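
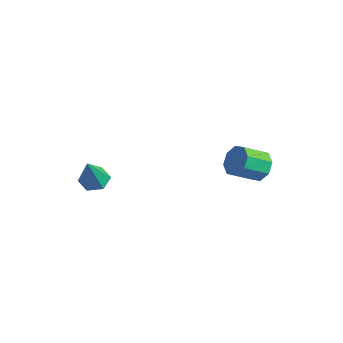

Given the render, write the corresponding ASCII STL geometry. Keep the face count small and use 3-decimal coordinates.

solid 
facet normal 0.239 0.822 -0.517
outer loop
vertex 0.973 3.616 1.293
vertex 0.266 3.791 1.244
vertex 0.802 3.934 1.719
endloop
endfacet
facet normal 0.921 -0.024 0.388
outer loop
vertex 0.973 3.616 1.293
vertex 0.802 3.934 1.719
vertex 0.681 2.614 1.925
endloop
endfacet
facet normal 0.921 -0.024 0.388
outer loop
vertex 0.681 2.614 1.925
vertex 0.802 3.934 1.719
vertex 0.51 2.932 2.351
endloop
endfacet
facet normal -0.239 -0.822 0.517
outer loop
vertex 0.681 2.614 1.925
vertex 0.51 2.932 2.351
vertex -0.026 2.789 1.876
endloop
endfacet
facet normal 0.240 0.821 -0.518
outer loop
vertex 0.802 3.934 1.719
vertex 0.266 3.791 1.244
vertex 0.317 4.169 1.867
endloop
endfacet
facet normal 0.435 0.386 0.813
outer loop
vertex 0.802 3.934 1.719
vertex 0.317 4.169 1.867
vertex 0.51 2.932 2.351
endloop
endfacet
facet normal 0.434 0.386 0.814
outer loop
vertex 0.51 2.932 2.351
vertex 0.317 4.169 1.867
vertex 0.025 3.167 2.498
endloop
endfacet
facet normal -0.240 -0.821 0.518
outer loop
vertex 0.51 2.932 2.351
vertex 0.025 3.167 2.498
vertex -0.026 2.789 1.876
endloop
endfacet
facet normal 0.239 0.821 -0.518
outer loop
vertex 0.317 4.169 1.867
vertex 0.266 3.791 1.244
vertex -0.198 4.182 1.65
endloop
endfacet
facet normal -0.307 0.570 0.762
outer loop
vertex 0.317 4.169 1.867
vertex -0.198 4.182 1.65
vertex 0.025 3.167 2.498
endloop
endfacet
facet normal -0.305 0.570 0.763
outer loop
vertex 0.025 3.167 2.498
vertex -0.198 4.182 1.65
vertex -0.49 3.18 2.282
endloop
endfacet
facet normal -0.238 -0.821 0.519
outer loop
vertex 0.025 3.167 2.498
vertex -0.49 3.18 2.282
vertex -0.026 2.789 1.876
endloop
endfacet
facet normal 0.239 0.821 -0.518
outer loop
vertex -0.198 4.182 1.65
vertex 0.266 3.791 1.244
vertex -0.441 3.966 1.195
endloop
endfacet
facet normal -0.868 0.420 0.264
outer loop
vertex -0.198 4.182 1.65
vertex -0.441 3.966 1.195
vertex -0.49 3.18 2.282
endloop
endfacet
facet normal -0.868 0.420 0.264
outer loop
vertex -0.49 3.18 2.282
vertex -0.441 3.966 1.195
vertex -0.733 2.964 1.827
endloop
endfacet
facet normal -0.239 -0.821 0.518
outer loop
vertex -0.49 3.18 2.282
vertex -0.733 2.964 1.827
vertex -0.026 2.789 1.876
endloop
endfacet
facet normal 0.239 0.822 -0.517
outer loop
vertex -0.441 3.966 1.195
vertex 0.266 3.791 1.244
vertex -0.27 3.648 0.769
endloop
endfacet
facet normal -0.921 0.024 -0.388
outer loop
vertex -0.441 3.966 1.195
vertex -0.27 3.648 0.769
vertex -0.733 2.964 1.827
endloop
endfacet
facet normal -0.921 0.024 -0.388
outer loop
vertex -0.733 2.964 1.827
vertex -0.27 3.648 0.769
vertex -0.562 2.646 1.401
endloop
endfacet
facet normal -0.239 -0.822 0.517
outer loop
vertex -0.733 2.964 1.827
vertex -0.562 2.646 1.401
vertex -0.026 2.789 1.876
endloop
endfacet
facet normal 0.240 0.821 -0.518
outer loop
vertex -0.27 3.648 0.769
vertex 0.266 3.791 1.244
vertex 0.215 3.413 0.622
endloop
endfacet
facet normal -0.434 -0.387 -0.814
outer loop
vertex -0.27 3.648 0.769
vertex 0.215 3.413 0.622
vertex -0.562 2.646 1.401
endloop
endfacet
facet normal -0.435 -0.386 -0.814
outer loop
vertex -0.562 2.646 1.401
vertex 0.215 3.413 0.622
vertex -0.077 2.411 1.253
endloop
endfacet
facet normal -0.240 -0.821 0.518
outer loop
vertex -0.562 2.646 1.401
vertex -0.077 2.411 1.253
vertex -0.026 2.789 1.876
endloop
endfacet
facet normal 0.238 0.821 -0.519
outer loop
vertex 0.215 3.413 0.622
vertex 0.266 3.791 1.244
vertex 0.73 3.4 0.838
endloop
endfacet
facet normal 0.306 -0.570 -0.763
outer loop
vertex 0.215 3.413 0.622
vertex 0.73 3.4 0.838
vertex -0.077 2.411 1.253
endloop
endfacet
facet normal 0.307 -0.570 -0.762
outer loop
vertex -0.077 2.411 1.253
vertex 0.73 3.4 0.838
vertex 0.438 2.398 1.47
endloop
endfacet
facet normal -0.239 -0.821 0.518
outer loop
vertex -0.077 2.411 1.253
vertex 0.438 2.398 1.47
vertex -0.026 2.789 1.876
endloop
endfacet
facet normal 0.239 0.821 -0.518
outer loop
vertex 0.73 3.4 0.838
vertex 0.266 3.791 1.244
vertex 0.973 3.616 1.293
endloop
endfacet
facet normal 0.868 -0.420 -0.264
outer loop
vertex 0.73 3.4 0.838
vertex 0.973 3.616 1.293
vertex 0.438 2.398 1.47
endloop
endfacet
facet normal 0.868 -0.420 -0.264
outer loop
vertex 0.438 2.398 1.47
vertex 0.973 3.616 1.293
vertex 0.681 2.614 1.925
endloop
endfacet
facet normal -0.239 -0.821 0.518
outer loop
vertex 0.438 2.398 1.47
vertex 0.681 2.614 1.925
vertex -0.026 2.789 1.876
endloop
endfacet
facet normal -0.261 0.386 -0.885
outer loop
vertex -2.532 -1.626 0.852
vertex -3.141 -1.59 1.047
vertex -2.744 -1.097 1.145
endloop
endfacet
facet normal 0.942 0.265 0.204
outer loop
vertex -2.532 -1.626 0.852
vertex -2.744 -1.097 1.145
vertex -2.719 -2.21 2.473
endloop
endfacet
facet normal -0.261 0.386 -0.885
outer loop
vertex -2.744 -1.097 1.145
vertex -3.141 -1.59 1.047
vertex -3.353 -1.062 1.34
endloop
endfacet
facet normal 0.242 0.746 0.621
outer loop
vertex -2.744 -1.097 1.145
vertex -3.353 -1.062 1.34
vertex -2.719 -2.21 2.473
endloop
endfacet
facet normal -0.263 0.385 -0.885
outer loop
vertex -3.353 -1.062 1.34
vertex -3.141 -1.59 1.047
vertex -3.749 -1.555 1.243
endloop
endfacet
facet normal -0.615 0.355 0.704
outer loop
vertex -3.353 -1.062 1.34
vertex -3.749 -1.555 1.243
vertex -2.719 -2.21 2.473
endloop
endfacet
facet normal -0.263 0.385 -0.885
outer loop
vertex -3.749 -1.555 1.243
vertex -3.141 -1.59 1.047
vertex -3.537 -2.083 0.95
endloop
endfacet
facet normal -0.772 -0.516 0.372
outer loop
vertex -3.749 -1.555 1.243
vertex -3.537 -2.083 0.95
vertex -2.719 -2.21 2.473
endloop
endfacet
facet normal -0.262 0.384 -0.885
outer loop
vertex -3.537 -2.083 0.95
vertex -3.141 -1.59 1.047
vertex -2.929 -2.118 0.755
endloop
endfacet
facet normal -0.072 -0.996 -0.045
outer loop
vertex -3.537 -2.083 0.95
vertex -2.929 -2.118 0.755
vertex -2.719 -2.21 2.473
endloop
endfacet
facet normal -0.261 0.385 -0.885
outer loop
vertex -2.929 -2.118 0.755
vertex -3.141 -1.59 1.047
vertex -2.532 -1.626 0.852
endloop
endfacet
facet normal 0.784 -0.607 -0.128
outer loop
vertex -2.929 -2.118 0.755
vertex -2.532 -1.626 0.852
vertex -2.719 -2.21 2.473
endloop
endfacet

endsolid


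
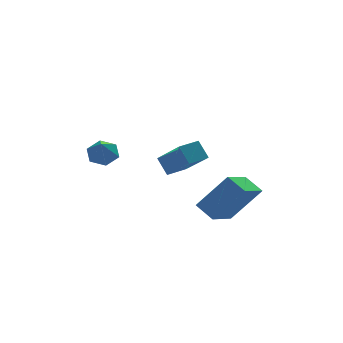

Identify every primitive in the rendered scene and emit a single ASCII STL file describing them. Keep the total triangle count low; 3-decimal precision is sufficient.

solid 
facet normal 0.222 0.719 -0.659
outer loop
vertex 0.764 3.586 -1.018
vertex 0.162 3.924 -0.852
vertex 0.759 4.067 -0.495
endloop
endfacet
facet normal 0.813 -0.425 0.399
outer loop
vertex 0.764 3.586 -1.018
vertex 0.759 4.067 -0.495
vertex -0.162 2.876 0.112
endloop
endfacet
facet normal 0.222 0.719 -0.659
outer loop
vertex 0.759 4.067 -0.495
vertex 0.162 3.924 -0.852
vertex 0.157 4.405 -0.329
endloop
endfacet
facet normal 0.358 0.189 0.914
outer loop
vertex 0.759 4.067 -0.495
vertex 0.157 4.405 -0.329
vertex -0.162 2.876 0.112
endloop
endfacet
facet normal 0.222 0.719 -0.659
outer loop
vertex 0.157 4.405 -0.329
vertex 0.162 3.924 -0.852
vertex -0.44 4.262 -0.686
endloop
endfacet
facet normal -0.541 0.335 0.771
outer loop
vertex 0.157 4.405 -0.329
vertex -0.44 4.262 -0.686
vertex -0.162 2.876 0.112
endloop
endfacet
facet normal 0.221 0.718 -0.660
outer loop
vertex -0.44 4.262 -0.686
vertex 0.162 3.924 -0.852
vertex -0.436 3.781 -1.208
endloop
endfacet
facet normal -0.985 -0.132 0.114
outer loop
vertex -0.44 4.262 -0.686
vertex -0.436 3.781 -1.208
vertex -0.162 2.876 0.112
endloop
endfacet
facet normal 0.221 0.718 -0.660
outer loop
vertex -0.436 3.781 -1.208
vertex 0.162 3.924 -0.852
vertex 0.166 3.443 -1.374
endloop
endfacet
facet normal -0.530 -0.747 -0.402
outer loop
vertex -0.436 3.781 -1.208
vertex 0.166 3.443 -1.374
vertex -0.162 2.876 0.112
endloop
endfacet
facet normal 0.221 0.718 -0.660
outer loop
vertex 0.166 3.443 -1.374
vertex 0.162 3.924 -0.852
vertex 0.764 3.586 -1.018
endloop
endfacet
facet normal 0.368 -0.893 -0.259
outer loop
vertex 0.166 3.443 -1.374
vertex 0.764 3.586 -1.018
vertex -0.162 2.876 0.112
endloop
endfacet
facet normal -0.926 -0.369 -0.076
outer loop
vertex 2.133 -1.973 0.751
vertex 1.874 -1.473 1.479
vertex 1.655 -0.534 -0.41
endloop
endfacet
facet normal 0.281 -0.544 -0.790
outer loop
vertex 2.526 -0.187 -0.339
vertex 2.133 -1.973 0.751
vertex 1.655 -0.534 -0.41
endloop
endfacet
facet normal -0.926 -0.369 -0.076
outer loop
vertex 1.655 -0.534 -0.41
vertex 1.874 -1.473 1.479
vertex 1.396 -0.033 0.317
endloop
endfacet
facet normal -0.250 0.753 -0.608
outer loop
vertex 1.396 -0.033 0.317
vertex 2.526 -0.187 -0.339
vertex 1.655 -0.534 -0.41
endloop
endfacet
facet normal 0.251 -0.754 0.607
outer loop
vertex 2.133 -1.973 0.751
vertex 2.745 -1.126 1.55
vertex 1.874 -1.473 1.479
endloop
endfacet
facet normal 0.282 -0.544 -0.790
outer loop
vertex 3.004 -1.627 0.823
vertex 2.133 -1.973 0.751
vertex 2.526 -0.187 -0.339
endloop
endfacet
facet normal 0.249 -0.754 0.608
outer loop
vertex 3.004 -1.627 0.823
vertex 2.745 -1.126 1.55
vertex 2.133 -1.973 0.751
endloop
endfacet
facet normal -0.281 0.544 0.790
outer loop
vertex 1.874 -1.473 1.479
vertex 2.745 -1.126 1.55
vertex 1.396 -0.033 0.317
endloop
endfacet
facet normal -0.250 0.755 -0.607
outer loop
vertex 2.267 0.313 0.389
vertex 2.526 -0.187 -0.339
vertex 1.396 -0.033 0.317
endloop
endfacet
facet normal -0.281 0.544 0.790
outer loop
vertex 1.396 -0.033 0.317
vertex 2.745 -1.126 1.55
vertex 2.267 0.313 0.389
endloop
endfacet
facet normal 0.926 0.369 0.076
outer loop
vertex 2.267 0.313 0.389
vertex 3.004 -1.627 0.823
vertex 2.526 -0.187 -0.339
endloop
endfacet
facet normal 0.926 0.369 0.076
outer loop
vertex 2.745 -1.126 1.55
vertex 3.004 -1.627 0.823
vertex 2.267 0.313 0.389
endloop
endfacet
facet normal -0.642 -0.673 0.367
outer loop
vertex 4.26 -2.31 -0.853
vertex 3.794 -1.587 -0.343
vertex 3.067 -2.003 -2.378
endloop
endfacet
facet normal 0.465 -0.724 -0.510
outer loop
vertex 4.186 -0.833 -3.017
vertex 4.26 -2.31 -0.853
vertex 3.067 -2.003 -2.378
endloop
endfacet
facet normal -0.643 -0.672 0.367
outer loop
vertex 3.067 -2.003 -2.378
vertex 3.794 -1.587 -0.343
vertex 2.602 -1.28 -1.868
endloop
endfacet
facet normal -0.609 0.157 -0.778
outer loop
vertex 2.602 -1.28 -1.868
vertex 4.186 -0.833 -3.017
vertex 3.067 -2.003 -2.378
endloop
endfacet
facet normal 0.608 -0.157 0.778
outer loop
vertex 4.26 -2.31 -0.853
vertex 4.913 -0.417 -0.982
vertex 3.794 -1.587 -0.343
endloop
endfacet
facet normal 0.466 -0.723 -0.510
outer loop
vertex 5.378 -1.14 -1.492
vertex 4.26 -2.31 -0.853
vertex 4.186 -0.833 -3.017
endloop
endfacet
facet normal 0.609 -0.157 0.778
outer loop
vertex 5.378 -1.14 -1.492
vertex 4.913 -0.417 -0.982
vertex 4.26 -2.31 -0.853
endloop
endfacet
facet normal -0.466 0.724 0.510
outer loop
vertex 3.794 -1.587 -0.343
vertex 4.913 -0.417 -0.982
vertex 2.602 -1.28 -1.868
endloop
endfacet
facet normal -0.608 0.157 -0.778
outer loop
vertex 3.72 -0.11 -2.507
vertex 4.186 -0.833 -3.017
vertex 2.602 -1.28 -1.868
endloop
endfacet
facet normal -0.466 0.723 0.510
outer loop
vertex 2.602 -1.28 -1.868
vertex 4.913 -0.417 -0.982
vertex 3.72 -0.11 -2.507
endloop
endfacet
facet normal 0.642 0.673 -0.367
outer loop
vertex 3.72 -0.11 -2.507
vertex 5.378 -1.14 -1.492
vertex 4.186 -0.833 -3.017
endloop
endfacet
facet normal 0.643 0.672 -0.367
outer loop
vertex 4.913 -0.417 -0.982
vertex 5.378 -1.14 -1.492
vertex 3.72 -0.11 -2.507
endloop
endfacet

endsolid


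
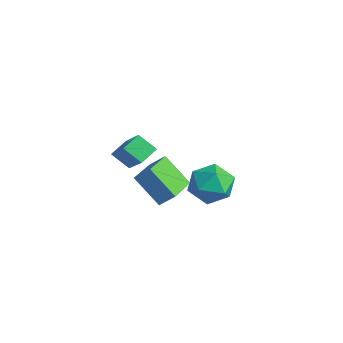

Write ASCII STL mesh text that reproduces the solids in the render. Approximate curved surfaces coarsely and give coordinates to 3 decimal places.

solid 
facet normal -0.622 -0.467 0.629
outer loop
vertex 0.575 -4.13 1.96
vertex 0.371 -3.316 2.362
vertex -0.899 -3.874 0.694
endloop
endfacet
facet normal 0.218 -0.875 -0.431
outer loop
vertex -0.271 -3.404 0.058
vertex 0.575 -4.13 1.96
vertex -0.899 -3.874 0.694
endloop
endfacet
facet normal -0.622 -0.467 0.629
outer loop
vertex -0.899 -3.874 0.694
vertex 0.371 -3.316 2.362
vertex -1.103 -3.06 1.096
endloop
endfacet
facet normal -0.752 0.131 -0.646
outer loop
vertex -1.103 -3.06 1.096
vertex -0.271 -3.404 0.058
vertex -0.899 -3.874 0.694
endloop
endfacet
facet normal 0.752 -0.131 0.646
outer loop
vertex 0.575 -4.13 1.96
vertex 0.999 -2.846 1.726
vertex 0.371 -3.316 2.362
endloop
endfacet
facet normal 0.218 -0.875 -0.431
outer loop
vertex 1.203 -3.66 1.324
vertex 0.575 -4.13 1.96
vertex -0.271 -3.404 0.058
endloop
endfacet
facet normal 0.752 -0.131 0.646
outer loop
vertex 1.203 -3.66 1.324
vertex 0.999 -2.846 1.726
vertex 0.575 -4.13 1.96
endloop
endfacet
facet normal -0.218 0.875 0.431
outer loop
vertex 0.371 -3.316 2.362
vertex 0.999 -2.846 1.726
vertex -1.103 -3.06 1.096
endloop
endfacet
facet normal -0.752 0.131 -0.646
outer loop
vertex -0.475 -2.59 0.46
vertex -0.271 -3.404 0.058
vertex -1.103 -3.06 1.096
endloop
endfacet
facet normal -0.218 0.875 0.431
outer loop
vertex -1.103 -3.06 1.096
vertex 0.999 -2.846 1.726
vertex -0.475 -2.59 0.46
endloop
endfacet
facet normal 0.622 0.467 -0.629
outer loop
vertex -0.475 -2.59 0.46
vertex 1.203 -3.66 1.324
vertex -0.271 -3.404 0.058
endloop
endfacet
facet normal 0.622 0.467 -0.629
outer loop
vertex 0.999 -2.846 1.726
vertex 1.203 -3.66 1.324
vertex -0.475 -2.59 0.46
endloop
endfacet
facet normal -0.618 0.764 -0.184
outer loop
vertex -2.816 -0.984 -2.063
vertex -2.367 -0.472 -1.444
vertex -1.736 -0.413 -3.317
endloop
endfacet
facet normal -0.488 -0.556 -0.673
outer loop
vertex -0.593 -1.828 -2.976
vertex -2.816 -0.984 -2.063
vertex -1.736 -0.413 -3.317
endloop
endfacet
facet normal -0.618 0.765 -0.184
outer loop
vertex -1.736 -0.413 -3.317
vertex -2.367 -0.472 -1.444
vertex -1.288 0.098 -2.698
endloop
endfacet
facet normal 0.617 0.326 -0.716
outer loop
vertex -1.288 0.098 -2.698
vertex -0.593 -1.828 -2.976
vertex -1.736 -0.413 -3.317
endloop
endfacet
facet normal -0.617 -0.326 0.717
outer loop
vertex -2.816 -0.984 -2.063
vertex -1.224 -1.887 -1.103
vertex -2.367 -0.472 -1.444
endloop
endfacet
facet normal -0.488 -0.557 -0.673
outer loop
vertex -1.672 -2.398 -1.722
vertex -2.816 -0.984 -2.063
vertex -0.593 -1.828 -2.976
endloop
endfacet
facet normal -0.617 -0.326 0.716
outer loop
vertex -1.672 -2.398 -1.722
vertex -1.224 -1.887 -1.103
vertex -2.816 -0.984 -2.063
endloop
endfacet
facet normal 0.488 0.556 0.673
outer loop
vertex -2.367 -0.472 -1.444
vertex -1.224 -1.887 -1.103
vertex -1.288 0.098 -2.698
endloop
endfacet
facet normal 0.616 0.326 -0.717
outer loop
vertex -0.144 -1.316 -2.357
vertex -0.593 -1.828 -2.976
vertex -1.288 0.098 -2.698
endloop
endfacet
facet normal 0.487 0.556 0.673
outer loop
vertex -1.288 0.098 -2.698
vertex -1.224 -1.887 -1.103
vertex -0.144 -1.316 -2.357
endloop
endfacet
facet normal 0.618 -0.764 0.184
outer loop
vertex -0.144 -1.316 -2.357
vertex -1.672 -2.398 -1.722
vertex -0.593 -1.828 -2.976
endloop
endfacet
facet normal 0.618 -0.765 0.184
outer loop
vertex -1.224 -1.887 -1.103
vertex -1.672 -2.398 -1.722
vertex -0.144 -1.316 -2.357
endloop
endfacet
facet normal -0.806 0.558 0.199
outer loop
vertex -2.327 2.441 -3.856
vertex -2.929 1.492 -3.635
vertex -2.357 2.017 -2.792
endloop
endfacet
facet normal -0.205 0.911 0.357
outer loop
vertex -2.327 2.441 -3.856
vertex -2.357 2.017 -2.792
vertex -1.371 2.409 -3.225
endloop
endfacet
facet normal 0.188 0.953 -0.237
outer loop
vertex -2.327 2.441 -3.856
vertex -1.371 2.409 -3.225
vertex -1.334 2.126 -4.334
endloop
endfacet
facet normal -0.168 0.626 -0.761
outer loop
vertex -2.327 2.441 -3.856
vertex -1.334 2.126 -4.334
vertex -2.297 1.559 -4.588
endloop
endfacet
facet normal -0.782 0.382 -0.492
outer loop
vertex -2.327 2.441 -3.856
vertex -2.297 1.559 -4.588
vertex -2.929 1.492 -3.635
endloop
endfacet
facet normal 0.157 0.527 0.835
outer loop
vertex -1.371 2.409 -3.225
vertex -2.357 2.017 -2.792
vertex -1.383 1.441 -2.612
endloop
endfacet
facet normal -0.813 -0.045 0.580
outer loop
vertex -2.357 2.017 -2.792
vertex -2.929 1.492 -3.635
vertex -2.346 0.874 -2.866
endloop
endfacet
facet normal -0.776 -0.331 -0.538
outer loop
vertex -2.929 1.492 -3.635
vertex -2.297 1.559 -4.588
vertex -2.309 0.591 -3.975
endloop
endfacet
facet normal 0.218 0.065 -0.974
outer loop
vertex -2.297 1.559 -4.588
vertex -1.334 2.126 -4.334
vertex -1.323 0.983 -4.408
endloop
endfacet
facet normal 0.795 0.594 -0.125
outer loop
vertex -1.334 2.126 -4.334
vertex -1.371 2.409 -3.225
vertex -0.751 1.508 -3.565
endloop
endfacet
facet normal 0.168 -0.626 0.761
outer loop
vertex -1.353 0.559 -3.344
vertex -1.383 1.441 -2.612
vertex -2.346 0.874 -2.866
endloop
endfacet
facet normal -0.188 -0.953 0.237
outer loop
vertex -1.353 0.559 -3.344
vertex -2.346 0.874 -2.866
vertex -2.309 0.591 -3.975
endloop
endfacet
facet normal 0.205 -0.911 -0.357
outer loop
vertex -1.353 0.559 -3.344
vertex -2.309 0.591 -3.975
vertex -1.323 0.983 -4.408
endloop
endfacet
facet normal 0.806 -0.558 -0.199
outer loop
vertex -1.353 0.559 -3.344
vertex -1.323 0.983 -4.408
vertex -0.751 1.508 -3.565
endloop
endfacet
facet normal 0.782 -0.382 0.492
outer loop
vertex -1.353 0.559 -3.344
vertex -0.751 1.508 -3.565
vertex -1.383 1.441 -2.612
endloop
endfacet
facet normal -0.218 -0.065 0.974
outer loop
vertex -2.346 0.874 -2.866
vertex -1.383 1.441 -2.612
vertex -2.357 2.017 -2.792
endloop
endfacet
facet normal -0.795 -0.594 0.125
outer loop
vertex -2.309 0.591 -3.975
vertex -2.346 0.874 -2.866
vertex -2.929 1.492 -3.635
endloop
endfacet
facet normal -0.157 -0.527 -0.835
outer loop
vertex -1.323 0.983 -4.408
vertex -2.309 0.591 -3.975
vertex -2.297 1.559 -4.588
endloop
endfacet
facet normal 0.813 0.045 -0.580
outer loop
vertex -0.751 1.508 -3.565
vertex -1.323 0.983 -4.408
vertex -1.334 2.126 -4.334
endloop
endfacet
facet normal 0.776 0.331 0.538
outer loop
vertex -1.383 1.441 -2.612
vertex -0.751 1.508 -3.565
vertex -1.371 2.409 -3.225
endloop
endfacet

endsolid


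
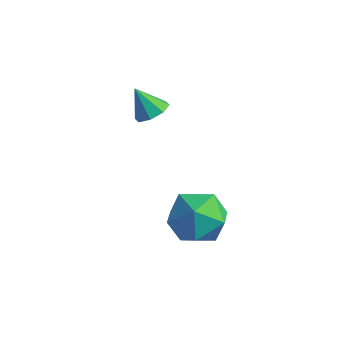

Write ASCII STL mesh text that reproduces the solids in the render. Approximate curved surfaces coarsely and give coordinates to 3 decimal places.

solid 
facet normal 0.558 0.096 -0.825
outer loop
vertex -1.427 0.607 1.743
vertex -2.014 0.718 1.359
vertex -1.56 1.133 1.714
endloop
endfacet
facet normal 0.440 0.160 0.884
outer loop
vertex -1.427 0.607 1.743
vertex -1.56 1.133 1.714
vertex -2.706 0.602 2.381
endloop
endfacet
facet normal 0.559 0.093 -0.824
outer loop
vertex -1.56 1.133 1.714
vertex -2.014 0.718 1.359
vertex -1.958 1.416 1.476
endloop
endfacet
facet normal 0.082 0.706 0.703
outer loop
vertex -1.56 1.133 1.714
vertex -1.958 1.416 1.476
vertex -2.706 0.602 2.381
endloop
endfacet
facet normal 0.558 0.093 -0.824
outer loop
vertex -1.958 1.416 1.476
vertex -2.014 0.718 1.359
vertex -2.389 1.291 1.17
endloop
endfacet
facet normal -0.475 0.812 0.338
outer loop
vertex -1.958 1.416 1.476
vertex -2.389 1.291 1.17
vertex -2.706 0.602 2.381
endloop
endfacet
facet normal 0.558 0.093 -0.824
outer loop
vertex -2.389 1.291 1.17
vertex -2.014 0.718 1.359
vertex -2.6 0.83 0.975
endloop
endfacet
facet normal -0.909 0.417 -0.001
outer loop
vertex -2.389 1.291 1.17
vertex -2.6 0.83 0.975
vertex -2.706 0.602 2.381
endloop
endfacet
facet normal 0.558 0.095 -0.824
outer loop
vertex -2.6 0.83 0.975
vertex -2.014 0.718 1.359
vertex -2.468 0.304 1.004
endloop
endfacet
facet normal -0.962 -0.248 -0.113
outer loop
vertex -2.6 0.83 0.975
vertex -2.468 0.304 1.004
vertex -2.706 0.602 2.381
endloop
endfacet
facet normal 0.558 0.095 -0.824
outer loop
vertex -2.468 0.304 1.004
vertex -2.014 0.718 1.359
vertex -2.07 0.02 1.241
endloop
endfacet
facet normal -0.606 -0.793 0.067
outer loop
vertex -2.468 0.304 1.004
vertex -2.07 0.02 1.241
vertex -2.706 0.602 2.381
endloop
endfacet
facet normal 0.559 0.094 -0.824
outer loop
vertex -2.07 0.02 1.241
vertex -2.014 0.718 1.359
vertex -1.639 0.146 1.548
endloop
endfacet
facet normal -0.046 -0.900 0.434
outer loop
vertex -2.07 0.02 1.241
vertex -1.639 0.146 1.548
vertex -2.706 0.602 2.381
endloop
endfacet
facet normal 0.557 0.093 -0.825
outer loop
vertex -1.639 0.146 1.548
vertex -2.014 0.718 1.359
vertex -1.427 0.607 1.743
endloop
endfacet
facet normal 0.387 -0.504 0.772
outer loop
vertex -1.639 0.146 1.548
vertex -1.427 0.607 1.743
vertex -2.706 0.602 2.381
endloop
endfacet
facet normal -0.445 0.583 0.680
outer loop
vertex 1.351 -0.932 -0.11
vertex 1.207 -1.88 0.609
vertex 2.2 -1.214 0.688
endloop
endfacet
facet normal 0.033 0.953 0.302
outer loop
vertex 1.351 -0.932 -0.11
vertex 2.2 -1.214 0.688
vertex 2.508 -0.874 -0.42
endloop
endfacet
facet normal -0.149 0.910 -0.387
outer loop
vertex 1.351 -0.932 -0.11
vertex 2.508 -0.874 -0.42
vertex 1.705 -1.331 -1.184
endloop
endfacet
facet normal -0.740 0.513 -0.435
outer loop
vertex 1.351 -0.932 -0.11
vertex 1.705 -1.331 -1.184
vertex 0.901 -1.953 -0.548
endloop
endfacet
facet normal -0.924 0.311 0.225
outer loop
vertex 1.351 -0.932 -0.11
vertex 0.901 -1.953 -0.548
vertex 1.207 -1.88 0.609
endloop
endfacet
facet normal 0.668 0.639 0.382
outer loop
vertex 2.508 -0.874 -0.42
vertex 2.2 -1.214 0.688
vertex 3.079 -1.787 0.108
endloop
endfacet
facet normal -0.106 0.040 0.994
outer loop
vertex 2.2 -1.214 0.688
vertex 1.207 -1.88 0.609
vertex 2.275 -2.409 0.744
endloop
endfacet
facet normal -0.879 -0.401 0.258
outer loop
vertex 1.207 -1.88 0.609
vertex 0.901 -1.953 -0.548
vertex 1.472 -2.866 -0.02
endloop
endfacet
facet normal -0.583 -0.074 -0.809
outer loop
vertex 0.901 -1.953 -0.548
vertex 1.705 -1.331 -1.184
vertex 1.78 -2.526 -1.128
endloop
endfacet
facet normal 0.374 0.568 -0.733
outer loop
vertex 1.705 -1.331 -1.184
vertex 2.508 -0.874 -0.42
vertex 2.773 -1.86 -1.049
endloop
endfacet
facet normal 0.740 -0.513 0.435
outer loop
vertex 2.629 -2.808 -0.33
vertex 3.079 -1.787 0.108
vertex 2.275 -2.409 0.744
endloop
endfacet
facet normal 0.149 -0.910 0.387
outer loop
vertex 2.629 -2.808 -0.33
vertex 2.275 -2.409 0.744
vertex 1.472 -2.866 -0.02
endloop
endfacet
facet normal -0.033 -0.953 -0.302
outer loop
vertex 2.629 -2.808 -0.33
vertex 1.472 -2.866 -0.02
vertex 1.78 -2.526 -1.128
endloop
endfacet
facet normal 0.445 -0.583 -0.680
outer loop
vertex 2.629 -2.808 -0.33
vertex 1.78 -2.526 -1.128
vertex 2.773 -1.86 -1.049
endloop
endfacet
facet normal 0.924 -0.311 -0.225
outer loop
vertex 2.629 -2.808 -0.33
vertex 2.773 -1.86 -1.049
vertex 3.079 -1.787 0.108
endloop
endfacet
facet normal 0.583 0.074 0.809
outer loop
vertex 2.275 -2.409 0.744
vertex 3.079 -1.787 0.108
vertex 2.2 -1.214 0.688
endloop
endfacet
facet normal -0.374 -0.568 0.733
outer loop
vertex 1.472 -2.866 -0.02
vertex 2.275 -2.409 0.744
vertex 1.207 -1.88 0.609
endloop
endfacet
facet normal -0.668 -0.639 -0.382
outer loop
vertex 1.78 -2.526 -1.128
vertex 1.472 -2.866 -0.02
vertex 0.901 -1.953 -0.548
endloop
endfacet
facet normal 0.106 -0.040 -0.994
outer loop
vertex 2.773 -1.86 -1.049
vertex 1.78 -2.526 -1.128
vertex 1.705 -1.331 -1.184
endloop
endfacet
facet normal 0.879 0.401 -0.258
outer loop
vertex 3.079 -1.787 0.108
vertex 2.773 -1.86 -1.049
vertex 2.508 -0.874 -0.42
endloop
endfacet

endsolid


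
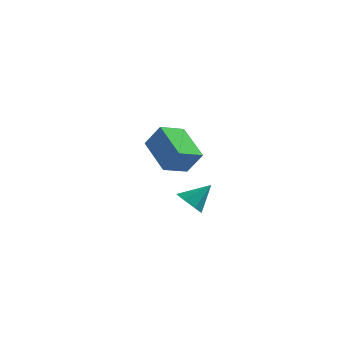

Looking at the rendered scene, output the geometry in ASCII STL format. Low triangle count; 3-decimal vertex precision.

solid 
facet normal -0.548 -0.772 0.320
outer loop
vertex 0.762 2.149 3.673
vertex -0.613 3.536 4.664
vertex -0.028 2.216 2.483
endloop
endfacet
facet normal 0.628 -0.633 -0.453
outer loop
vertex 0.773 3.344 2.016
vertex 0.762 2.149 3.673
vertex -0.028 2.216 2.483
endloop
endfacet
facet normal -0.549 -0.772 0.320
outer loop
vertex -0.028 2.216 2.483
vertex -0.613 3.536 4.664
vertex -1.403 3.604 3.474
endloop
endfacet
facet normal -0.552 0.047 -0.832
outer loop
vertex -1.403 3.604 3.474
vertex 0.773 3.344 2.016
vertex -0.028 2.216 2.483
endloop
endfacet
facet normal 0.552 -0.047 0.832
outer loop
vertex 0.762 2.149 3.673
vertex 0.188 4.664 4.197
vertex -0.613 3.536 4.664
endloop
endfacet
facet normal 0.627 -0.634 -0.453
outer loop
vertex 1.563 3.276 3.206
vertex 0.762 2.149 3.673
vertex 0.773 3.344 2.016
endloop
endfacet
facet normal 0.552 -0.047 0.832
outer loop
vertex 1.563 3.276 3.206
vertex 0.188 4.664 4.197
vertex 0.762 2.149 3.673
endloop
endfacet
facet normal -0.628 0.633 0.453
outer loop
vertex -0.613 3.536 4.664
vertex 0.188 4.664 4.197
vertex -1.403 3.604 3.474
endloop
endfacet
facet normal -0.552 0.047 -0.832
outer loop
vertex -0.602 4.731 3.007
vertex 0.773 3.344 2.016
vertex -1.403 3.604 3.474
endloop
endfacet
facet normal -0.628 0.634 0.452
outer loop
vertex -1.403 3.604 3.474
vertex 0.188 4.664 4.197
vertex -0.602 4.731 3.007
endloop
endfacet
facet normal 0.549 0.772 -0.320
outer loop
vertex -0.602 4.731 3.007
vertex 1.563 3.276 3.206
vertex 0.773 3.344 2.016
endloop
endfacet
facet normal 0.548 0.772 -0.321
outer loop
vertex 0.188 4.664 4.197
vertex 1.563 3.276 3.206
vertex -0.602 4.731 3.007
endloop
endfacet
facet normal -0.567 -0.490 -0.662
outer loop
vertex 2.943 -1.845 2.082
vertex 2.63 -2.255 2.653
vertex 2.394 -1.584 2.359
endloop
endfacet
facet normal 0.300 0.916 -0.268
outer loop
vertex 2.943 -1.845 2.082
vertex 2.394 -1.584 2.359
vertex 3.43 -1.565 3.587
endloop
endfacet
facet normal -0.567 -0.490 -0.662
outer loop
vertex 2.394 -1.584 2.359
vertex 2.63 -2.255 2.653
vertex 2.023 -1.829 2.858
endloop
endfacet
facet normal -0.295 0.926 0.235
outer loop
vertex 2.394 -1.584 2.359
vertex 2.023 -1.829 2.858
vertex 3.43 -1.565 3.587
endloop
endfacet
facet normal -0.567 -0.489 -0.663
outer loop
vertex 2.023 -1.829 2.858
vertex 2.63 -2.255 2.653
vertex 2.109 -2.395 3.202
endloop
endfacet
facet normal -0.480 0.401 0.780
outer loop
vertex 2.023 -1.829 2.858
vertex 2.109 -2.395 3.202
vertex 3.43 -1.565 3.587
endloop
endfacet
facet normal -0.567 -0.490 -0.663
outer loop
vertex 2.109 -2.395 3.202
vertex 2.63 -2.255 2.653
vertex 2.588 -2.856 3.133
endloop
endfacet
facet normal -0.114 -0.262 0.958
outer loop
vertex 2.109 -2.395 3.202
vertex 2.588 -2.856 3.133
vertex 3.43 -1.565 3.587
endloop
endfacet
facet normal -0.567 -0.490 -0.663
outer loop
vertex 2.588 -2.856 3.133
vertex 2.63 -2.255 2.653
vertex 3.099 -2.864 2.702
endloop
endfacet
facet normal 0.526 -0.566 0.634
outer loop
vertex 2.588 -2.856 3.133
vertex 3.099 -2.864 2.702
vertex 3.43 -1.565 3.587
endloop
endfacet
facet normal -0.567 -0.490 -0.662
outer loop
vertex 3.099 -2.864 2.702
vertex 2.63 -2.255 2.653
vertex 3.257 -2.414 2.234
endloop
endfacet
facet normal 0.958 -0.281 0.054
outer loop
vertex 3.099 -2.864 2.702
vertex 3.257 -2.414 2.234
vertex 3.43 -1.565 3.587
endloop
endfacet
facet normal -0.567 -0.490 -0.662
outer loop
vertex 3.257 -2.414 2.234
vertex 2.63 -2.255 2.653
vertex 2.943 -1.845 2.082
endloop
endfacet
facet normal 0.857 0.380 -0.348
outer loop
vertex 3.257 -2.414 2.234
vertex 2.943 -1.845 2.082
vertex 3.43 -1.565 3.587
endloop
endfacet

endsolid


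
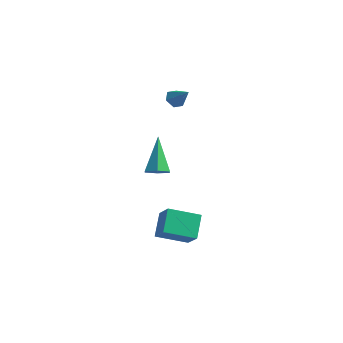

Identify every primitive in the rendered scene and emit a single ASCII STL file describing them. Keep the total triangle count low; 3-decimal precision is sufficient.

solid 
facet normal -0.559 0.400 -0.726
outer loop
vertex -1.418 -1.338 -2.538
vertex -0.006 -0.426 -3.123
vertex -1.061 -2.463 -3.432
endloop
endfacet
facet normal -0.793 -0.513 0.328
outer loop
vertex -0.234 -3.054 -2.357
vertex -1.418 -1.338 -2.538
vertex -1.061 -2.463 -3.432
endloop
endfacet
facet normal -0.559 0.400 -0.726
outer loop
vertex -1.061 -2.463 -3.432
vertex -0.006 -0.426 -3.123
vertex 0.351 -1.55 -4.017
endloop
endfacet
facet normal 0.241 -0.760 -0.603
outer loop
vertex 0.351 -1.55 -4.017
vertex -0.234 -3.054 -2.357
vertex -1.061 -2.463 -3.432
endloop
endfacet
facet normal -0.241 0.760 0.603
outer loop
vertex -1.418 -1.338 -2.538
vertex 0.821 -1.017 -2.048
vertex -0.006 -0.426 -3.123
endloop
endfacet
facet normal -0.793 -0.513 0.328
outer loop
vertex -0.591 -1.93 -1.463
vertex -1.418 -1.338 -2.538
vertex -0.234 -3.054 -2.357
endloop
endfacet
facet normal -0.241 0.760 0.604
outer loop
vertex -0.591 -1.93 -1.463
vertex 0.821 -1.017 -2.048
vertex -1.418 -1.338 -2.538
endloop
endfacet
facet normal 0.793 0.513 -0.328
outer loop
vertex -0.006 -0.426 -3.123
vertex 0.821 -1.017 -2.048
vertex 0.351 -1.55 -4.017
endloop
endfacet
facet normal 0.241 -0.760 -0.604
outer loop
vertex 1.178 -2.142 -2.942
vertex -0.234 -3.054 -2.357
vertex 0.351 -1.55 -4.017
endloop
endfacet
facet normal 0.793 0.513 -0.328
outer loop
vertex 0.351 -1.55 -4.017
vertex 0.821 -1.017 -2.048
vertex 1.178 -2.142 -2.942
endloop
endfacet
facet normal 0.559 -0.400 0.726
outer loop
vertex 1.178 -2.142 -2.942
vertex -0.591 -1.93 -1.463
vertex -0.234 -3.054 -2.357
endloop
endfacet
facet normal 0.559 -0.400 0.726
outer loop
vertex 0.821 -1.017 -2.048
vertex -0.591 -1.93 -1.463
vertex 1.178 -2.142 -2.942
endloop
endfacet
facet normal -0.694 0.124 -0.709
outer loop
vertex -3.069 4.095 1.821
vertex -3.508 4.049 2.243
vertex -3.271 4.595 2.106
endloop
endfacet
facet normal 0.854 0.471 -0.220
outer loop
vertex -3.069 4.095 1.821
vertex -3.271 4.595 2.106
vertex -2.612 3.891 3.157
endloop
endfacet
facet normal -0.694 0.123 -0.710
outer loop
vertex -3.271 4.595 2.106
vertex -3.508 4.049 2.243
vertex -3.71 4.549 2.527
endloop
endfacet
facet normal 0.292 0.869 0.399
outer loop
vertex -3.271 4.595 2.106
vertex -3.71 4.549 2.527
vertex -2.612 3.891 3.157
endloop
endfacet
facet normal -0.694 0.122 -0.709
outer loop
vertex -3.71 4.549 2.527
vertex -3.508 4.049 2.243
vertex -3.946 4.004 2.664
endloop
endfacet
facet normal -0.298 0.352 0.887
outer loop
vertex -3.71 4.549 2.527
vertex -3.946 4.004 2.664
vertex -2.612 3.891 3.157
endloop
endfacet
facet normal -0.694 0.124 -0.709
outer loop
vertex -3.946 4.004 2.664
vertex -3.508 4.049 2.243
vertex -3.744 3.504 2.379
endloop
endfacet
facet normal -0.328 -0.564 0.758
outer loop
vertex -3.946 4.004 2.664
vertex -3.744 3.504 2.379
vertex -2.612 3.891 3.157
endloop
endfacet
facet normal -0.694 0.124 -0.709
outer loop
vertex -3.744 3.504 2.379
vertex -3.508 4.049 2.243
vertex -3.306 3.549 1.958
endloop
endfacet
facet normal 0.233 -0.962 0.140
outer loop
vertex -3.744 3.504 2.379
vertex -3.306 3.549 1.958
vertex -2.612 3.891 3.157
endloop
endfacet
facet normal -0.694 0.124 -0.709
outer loop
vertex -3.306 3.549 1.958
vertex -3.508 4.049 2.243
vertex -3.069 4.095 1.821
endloop
endfacet
facet normal 0.824 -0.445 -0.350
outer loop
vertex -3.306 3.549 1.958
vertex -3.069 4.095 1.821
vertex -2.612 3.891 3.157
endloop
endfacet
facet normal 0.314 -0.602 -0.734
outer loop
vertex 0.054 -2.903 2.135
vertex -0.345 -3.42 2.388
vertex -0.606 -2.977 1.913
endloop
endfacet
facet normal 0.023 0.926 -0.376
outer loop
vertex 0.054 -2.903 2.135
vertex -0.606 -2.977 1.913
vertex -1.015 -2.14 3.952
endloop
endfacet
facet normal 0.314 -0.602 -0.734
outer loop
vertex -0.606 -2.977 1.913
vertex -0.345 -3.42 2.388
vertex -1.005 -3.494 2.166
endloop
endfacet
facet normal -0.816 0.458 -0.352
outer loop
vertex -0.606 -2.977 1.913
vertex -1.005 -3.494 2.166
vertex -1.015 -2.14 3.952
endloop
endfacet
facet normal 0.315 -0.601 -0.735
outer loop
vertex -1.005 -3.494 2.166
vertex -0.345 -3.42 2.388
vertex -0.744 -3.937 2.64
endloop
endfacet
facet normal -0.926 -0.304 0.225
outer loop
vertex -1.005 -3.494 2.166
vertex -0.744 -3.937 2.64
vertex -1.015 -2.14 3.952
endloop
endfacet
facet normal 0.314 -0.601 -0.735
outer loop
vertex -0.744 -3.937 2.64
vertex -0.345 -3.42 2.388
vertex -0.084 -3.864 2.862
endloop
endfacet
facet normal -0.196 -0.597 0.778
outer loop
vertex -0.744 -3.937 2.64
vertex -0.084 -3.864 2.862
vertex -1.015 -2.14 3.952
endloop
endfacet
facet normal 0.314 -0.601 -0.735
outer loop
vertex -0.084 -3.864 2.862
vertex -0.345 -3.42 2.388
vertex 0.315 -3.347 2.61
endloop
endfacet
facet normal 0.644 -0.129 0.754
outer loop
vertex -0.084 -3.864 2.862
vertex 0.315 -3.347 2.61
vertex -1.015 -2.14 3.952
endloop
endfacet
facet normal 0.314 -0.602 -0.735
outer loop
vertex 0.315 -3.347 2.61
vertex -0.345 -3.42 2.388
vertex 0.054 -2.903 2.135
endloop
endfacet
facet normal 0.754 0.633 0.178
outer loop
vertex 0.315 -3.347 2.61
vertex 0.054 -2.903 2.135
vertex -1.015 -2.14 3.952
endloop
endfacet

endsolid


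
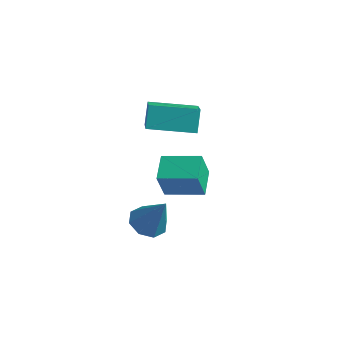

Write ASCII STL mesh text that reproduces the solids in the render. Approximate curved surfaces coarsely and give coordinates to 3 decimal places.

solid 
facet normal -0.496 0.801 0.335
outer loop
vertex -0.365 -0.787 -0.032
vertex 1.006 -0.041 0.214
vertex -0.411 -0.283 -1.305
endloop
endfacet
facet normal -0.867 -0.472 -0.156
outer loop
vertex 0.194 -1.259 -1.714
vertex -0.365 -0.787 -0.032
vertex -0.411 -0.283 -1.305
endloop
endfacet
facet normal -0.497 0.800 0.336
outer loop
vertex -0.411 -0.283 -1.305
vertex 1.006 -0.041 0.214
vertex 0.959 0.464 -1.059
endloop
endfacet
facet normal -0.034 0.368 -0.929
outer loop
vertex 0.959 0.464 -1.059
vertex 0.194 -1.259 -1.714
vertex -0.411 -0.283 -1.305
endloop
endfacet
facet normal 0.034 -0.368 0.929
outer loop
vertex -0.365 -0.787 -0.032
vertex 1.611 -1.017 -0.195
vertex 1.006 -0.041 0.214
endloop
endfacet
facet normal -0.867 -0.473 -0.156
outer loop
vertex 0.241 -1.764 -0.441
vertex -0.365 -0.787 -0.032
vertex 0.194 -1.259 -1.714
endloop
endfacet
facet normal 0.034 -0.368 0.929
outer loop
vertex 0.241 -1.764 -0.441
vertex 1.611 -1.017 -0.195
vertex -0.365 -0.787 -0.032
endloop
endfacet
facet normal 0.867 0.473 0.155
outer loop
vertex 1.006 -0.041 0.214
vertex 1.611 -1.017 -0.195
vertex 0.959 0.464 -1.059
endloop
endfacet
facet normal -0.034 0.368 -0.929
outer loop
vertex 1.565 -0.513 -1.468
vertex 0.194 -1.259 -1.714
vertex 0.959 0.464 -1.059
endloop
endfacet
facet normal 0.867 0.473 0.156
outer loop
vertex 0.959 0.464 -1.059
vertex 1.611 -1.017 -0.195
vertex 1.565 -0.513 -1.468
endloop
endfacet
facet normal 0.496 -0.801 -0.336
outer loop
vertex 1.565 -0.513 -1.468
vertex 0.241 -1.764 -0.441
vertex 0.194 -1.259 -1.714
endloop
endfacet
facet normal 0.497 -0.801 -0.335
outer loop
vertex 1.611 -1.017 -0.195
vertex 0.241 -1.764 -0.441
vertex 1.565 -0.513 -1.468
endloop
endfacet
facet normal -0.779 -0.618 0.108
outer loop
vertex -1.516 -0.35 0.726
vertex -1.799 0.171 1.664
vertex -2.651 0.899 -0.31
endloop
endfacet
facet normal 0.255 -0.469 -0.845
outer loop
vertex -1.101 2.129 -0.524
vertex -1.516 -0.35 0.726
vertex -2.651 0.899 -0.31
endloop
endfacet
facet normal -0.779 -0.618 0.108
outer loop
vertex -2.651 0.899 -0.31
vertex -1.799 0.171 1.664
vertex -2.934 1.42 0.629
endloop
endfacet
facet normal -0.573 0.631 -0.523
outer loop
vertex -2.934 1.42 0.629
vertex -1.101 2.129 -0.524
vertex -2.651 0.899 -0.31
endloop
endfacet
facet normal 0.573 -0.631 0.523
outer loop
vertex -1.516 -0.35 0.726
vertex -0.249 1.401 1.45
vertex -1.799 0.171 1.664
endloop
endfacet
facet normal 0.255 -0.469 -0.846
outer loop
vertex 0.034 0.88 0.511
vertex -1.516 -0.35 0.726
vertex -1.101 2.129 -0.524
endloop
endfacet
facet normal 0.573 -0.631 0.523
outer loop
vertex 0.034 0.88 0.511
vertex -0.249 1.401 1.45
vertex -1.516 -0.35 0.726
endloop
endfacet
facet normal -0.255 0.469 0.846
outer loop
vertex -1.799 0.171 1.664
vertex -0.249 1.401 1.45
vertex -2.934 1.42 0.629
endloop
endfacet
facet normal -0.573 0.631 -0.523
outer loop
vertex -1.384 2.65 0.414
vertex -1.101 2.129 -0.524
vertex -2.934 1.42 0.629
endloop
endfacet
facet normal -0.255 0.469 0.845
outer loop
vertex -2.934 1.42 0.629
vertex -0.249 1.401 1.45
vertex -1.384 2.65 0.414
endloop
endfacet
facet normal 0.779 0.618 -0.108
outer loop
vertex -1.384 2.65 0.414
vertex 0.034 0.88 0.511
vertex -1.101 2.129 -0.524
endloop
endfacet
facet normal 0.779 0.618 -0.108
outer loop
vertex -0.249 1.401 1.45
vertex 0.034 0.88 0.511
vertex -1.384 2.65 0.414
endloop
endfacet
facet normal -0.492 -0.034 -0.870
outer loop
vertex -0.47 -1.13 -4.775
vertex -1.11 -0.73 -4.429
vertex -0.42 -0.499 -4.828
endloop
endfacet
facet normal 0.991 -0.087 -0.104
outer loop
vertex -0.47 -1.13 -4.775
vertex -0.42 -0.499 -4.828
vertex -0.23 -0.67 -2.871
endloop
endfacet
facet normal -0.492 -0.033 -0.870
outer loop
vertex -0.42 -0.499 -4.828
vertex -1.11 -0.73 -4.429
vertex -0.773 -0.003 -4.647
endloop
endfacet
facet normal 0.810 0.586 -0.027
outer loop
vertex -0.42 -0.499 -4.828
vertex -0.773 -0.003 -4.647
vertex -0.23 -0.67 -2.871
endloop
endfacet
facet normal -0.492 -0.033 -0.870
outer loop
vertex -0.773 -0.003 -4.647
vertex -1.11 -0.73 -4.429
vertex -1.324 0.067 -4.338
endloop
endfacet
facet normal 0.267 0.926 0.266
outer loop
vertex -0.773 -0.003 -4.647
vertex -1.324 0.067 -4.338
vertex -0.23 -0.67 -2.871
endloop
endfacet
facet normal -0.491 -0.032 -0.871
outer loop
vertex -1.324 0.067 -4.338
vertex -1.11 -0.73 -4.429
vertex -1.75 -0.33 -4.083
endloop
endfacet
facet normal -0.319 0.730 0.604
outer loop
vertex -1.324 0.067 -4.338
vertex -1.75 -0.33 -4.083
vertex -0.23 -0.67 -2.871
endloop
endfacet
facet normal -0.492 -0.034 -0.870
outer loop
vertex -1.75 -0.33 -4.083
vertex -1.11 -0.73 -4.429
vertex -1.8 -0.961 -4.03
endloop
endfacet
facet normal -0.604 0.114 0.789
outer loop
vertex -1.75 -0.33 -4.083
vertex -1.8 -0.961 -4.03
vertex -0.23 -0.67 -2.871
endloop
endfacet
facet normal -0.492 -0.033 -0.870
outer loop
vertex -1.8 -0.961 -4.03
vertex -1.11 -0.73 -4.429
vertex -1.447 -1.456 -4.211
endloop
endfacet
facet normal -0.422 -0.561 0.712
outer loop
vertex -1.8 -0.961 -4.03
vertex -1.447 -1.456 -4.211
vertex -0.23 -0.67 -2.871
endloop
endfacet
facet normal -0.491 -0.034 -0.871
outer loop
vertex -1.447 -1.456 -4.211
vertex -1.11 -0.73 -4.429
vertex -0.896 -1.526 -4.519
endloop
endfacet
facet normal 0.120 -0.900 0.419
outer loop
vertex -1.447 -1.456 -4.211
vertex -0.896 -1.526 -4.519
vertex -0.23 -0.67 -2.871
endloop
endfacet
facet normal -0.492 -0.034 -0.870
outer loop
vertex -0.896 -1.526 -4.519
vertex -1.11 -0.73 -4.429
vertex -0.47 -1.13 -4.775
endloop
endfacet
facet normal 0.704 -0.705 0.082
outer loop
vertex -0.896 -1.526 -4.519
vertex -0.47 -1.13 -4.775
vertex -0.23 -0.67 -2.871
endloop
endfacet

endsolid


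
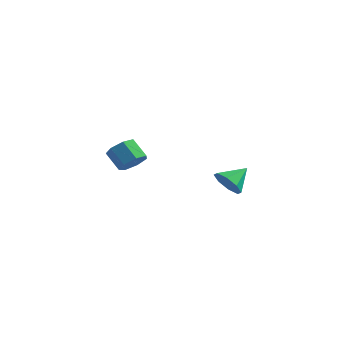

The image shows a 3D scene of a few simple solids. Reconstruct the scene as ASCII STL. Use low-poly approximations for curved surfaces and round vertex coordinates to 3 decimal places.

solid 
facet normal -0.315 -0.790 -0.526
outer loop
vertex 2.087 -3.395 -4.372
vertex 1.429 -3.34 -4.06
vertex 1.74 -3.065 -4.66
endloop
endfacet
facet normal 0.778 0.543 -0.316
outer loop
vertex 2.087 -3.395 -4.372
vertex 1.74 -3.065 -4.66
vertex 1.791 -2.44 -3.46
endloop
endfacet
facet normal -0.316 -0.790 -0.526
outer loop
vertex 1.74 -3.065 -4.66
vertex 1.429 -3.34 -4.06
vertex 1.211 -2.896 -4.596
endloop
endfacet
facet normal 0.220 0.861 -0.458
outer loop
vertex 1.74 -3.065 -4.66
vertex 1.211 -2.896 -4.596
vertex 1.791 -2.44 -3.46
endloop
endfacet
facet normal -0.317 -0.790 -0.525
outer loop
vertex 1.211 -2.896 -4.596
vertex 1.429 -3.34 -4.06
vertex 0.811 -2.987 -4.218
endloop
endfacet
facet normal -0.373 0.911 -0.175
outer loop
vertex 1.211 -2.896 -4.596
vertex 0.811 -2.987 -4.218
vertex 1.791 -2.44 -3.46
endloop
endfacet
facet normal -0.317 -0.790 -0.526
outer loop
vertex 0.811 -2.987 -4.218
vertex 1.429 -3.34 -4.06
vertex 0.772 -3.285 -3.747
endloop
endfacet
facet normal -0.653 0.663 0.366
outer loop
vertex 0.811 -2.987 -4.218
vertex 0.772 -3.285 -3.747
vertex 1.791 -2.44 -3.46
endloop
endfacet
facet normal -0.316 -0.790 -0.525
outer loop
vertex 0.772 -3.285 -3.747
vertex 1.429 -3.34 -4.06
vertex 1.119 -3.615 -3.459
endloop
endfacet
facet normal -0.457 0.262 0.850
outer loop
vertex 0.772 -3.285 -3.747
vertex 1.119 -3.615 -3.459
vertex 1.791 -2.44 -3.46
endloop
endfacet
facet normal -0.318 -0.789 -0.525
outer loop
vertex 1.119 -3.615 -3.459
vertex 1.429 -3.34 -4.06
vertex 1.647 -3.785 -3.523
endloop
endfacet
facet normal 0.102 -0.057 0.993
outer loop
vertex 1.119 -3.615 -3.459
vertex 1.647 -3.785 -3.523
vertex 1.791 -2.44 -3.46
endloop
endfacet
facet normal -0.316 -0.790 -0.526
outer loop
vertex 1.647 -3.785 -3.523
vertex 1.429 -3.34 -4.06
vertex 2.048 -3.694 -3.901
endloop
endfacet
facet normal 0.695 -0.108 0.711
outer loop
vertex 1.647 -3.785 -3.523
vertex 2.048 -3.694 -3.901
vertex 1.791 -2.44 -3.46
endloop
endfacet
facet normal -0.316 -0.789 -0.527
outer loop
vertex 2.048 -3.694 -3.901
vertex 1.429 -3.34 -4.06
vertex 2.087 -3.395 -4.372
endloop
endfacet
facet normal 0.975 0.140 0.170
outer loop
vertex 2.048 -3.694 -3.901
vertex 2.087 -3.395 -4.372
vertex 1.791 -2.44 -3.46
endloop
endfacet
facet normal 0.725 -0.180 -0.665
outer loop
vertex -2.951 -2.401 -3.854
vertex -3.419 -2.644 -4.299
vertex -3.191 -1.997 -4.225
endloop
endfacet
facet normal 0.560 0.716 0.417
outer loop
vertex -2.951 -2.401 -3.854
vertex -3.191 -1.997 -4.225
vertex -3.712 -2.213 -3.156
endloop
endfacet
facet normal 0.560 0.715 0.418
outer loop
vertex -3.712 -2.213 -3.156
vertex -3.191 -1.997 -4.225
vertex -3.952 -1.809 -3.526
endloop
endfacet
facet normal -0.724 0.179 0.666
outer loop
vertex -3.712 -2.213 -3.156
vertex -3.952 -1.809 -3.526
vertex -4.181 -2.456 -3.601
endloop
endfacet
facet normal 0.724 -0.179 -0.666
outer loop
vertex -3.191 -1.997 -4.225
vertex -3.419 -2.644 -4.299
vertex -3.603 -2.08 -4.651
endloop
endfacet
facet normal 0.035 0.974 -0.224
outer loop
vertex -3.191 -1.997 -4.225
vertex -3.603 -2.08 -4.651
vertex -3.952 -1.809 -3.526
endloop
endfacet
facet normal 0.036 0.974 -0.224
outer loop
vertex -3.952 -1.809 -3.526
vertex -3.603 -2.08 -4.651
vertex -4.364 -1.892 -3.953
endloop
endfacet
facet normal -0.725 0.180 0.665
outer loop
vertex -3.952 -1.809 -3.526
vertex -4.364 -1.892 -3.953
vertex -4.181 -2.456 -3.601
endloop
endfacet
facet normal 0.725 -0.179 -0.666
outer loop
vertex -3.603 -2.08 -4.651
vertex -3.419 -2.644 -4.299
vertex -3.877 -2.587 -4.813
endloop
endfacet
facet normal -0.515 0.501 -0.696
outer loop
vertex -3.603 -2.08 -4.651
vertex -3.877 -2.587 -4.813
vertex -4.364 -1.892 -3.953
endloop
endfacet
facet normal -0.516 0.500 -0.696
outer loop
vertex -4.364 -1.892 -3.953
vertex -3.877 -2.587 -4.813
vertex -4.638 -2.399 -4.114
endloop
endfacet
facet normal -0.724 0.180 0.665
outer loop
vertex -4.364 -1.892 -3.953
vertex -4.638 -2.399 -4.114
vertex -4.181 -2.456 -3.601
endloop
endfacet
facet normal 0.724 -0.180 -0.665
outer loop
vertex -3.877 -2.587 -4.813
vertex -3.419 -2.644 -4.299
vertex -3.806 -3.138 -4.587
endloop
endfacet
facet normal -0.679 -0.352 -0.644
outer loop
vertex -3.877 -2.587 -4.813
vertex -3.806 -3.138 -4.587
vertex -4.638 -2.399 -4.114
endloop
endfacet
facet normal -0.679 -0.351 -0.645
outer loop
vertex -4.638 -2.399 -4.114
vertex -3.806 -3.138 -4.587
vertex -4.567 -2.95 -3.889
endloop
endfacet
facet normal -0.725 0.178 0.665
outer loop
vertex -4.638 -2.399 -4.114
vertex -4.567 -2.95 -3.889
vertex -4.181 -2.456 -3.601
endloop
endfacet
facet normal 0.724 -0.179 -0.666
outer loop
vertex -3.806 -3.138 -4.587
vertex -3.419 -2.644 -4.299
vertex -3.444 -3.316 -4.145
endloop
endfacet
facet normal -0.330 -0.938 -0.107
outer loop
vertex -3.806 -3.138 -4.587
vertex -3.444 -3.316 -4.145
vertex -4.567 -2.95 -3.889
endloop
endfacet
facet normal -0.330 -0.938 -0.107
outer loop
vertex -4.567 -2.95 -3.889
vertex -3.444 -3.316 -4.145
vertex -4.205 -3.128 -3.447
endloop
endfacet
facet normal -0.725 0.178 0.665
outer loop
vertex -4.567 -2.95 -3.889
vertex -4.205 -3.128 -3.447
vertex -4.181 -2.456 -3.601
endloop
endfacet
facet normal 0.725 -0.179 -0.665
outer loop
vertex -3.444 -3.316 -4.145
vertex -3.419 -2.644 -4.299
vertex -3.064 -2.989 -3.819
endloop
endfacet
facet normal 0.266 -0.818 0.510
outer loop
vertex -3.444 -3.316 -4.145
vertex -3.064 -2.989 -3.819
vertex -4.205 -3.128 -3.447
endloop
endfacet
facet normal 0.266 -0.818 0.511
outer loop
vertex -4.205 -3.128 -3.447
vertex -3.064 -2.989 -3.819
vertex -3.825 -2.8 -3.12
endloop
endfacet
facet normal -0.726 0.178 0.665
outer loop
vertex -4.205 -3.128 -3.447
vertex -3.825 -2.8 -3.12
vertex -4.181 -2.456 -3.601
endloop
endfacet
facet normal 0.725 -0.179 -0.665
outer loop
vertex -3.064 -2.989 -3.819
vertex -3.419 -2.644 -4.299
vertex -2.951 -2.401 -3.854
endloop
endfacet
facet normal 0.663 -0.083 0.744
outer loop
vertex -3.064 -2.989 -3.819
vertex -2.951 -2.401 -3.854
vertex -3.825 -2.8 -3.12
endloop
endfacet
facet normal 0.663 -0.082 0.744
outer loop
vertex -3.825 -2.8 -3.12
vertex -2.951 -2.401 -3.854
vertex -3.712 -2.213 -3.156
endloop
endfacet
facet normal -0.725 0.180 0.665
outer loop
vertex -3.825 -2.8 -3.12
vertex -3.712 -2.213 -3.156
vertex -4.181 -2.456 -3.601
endloop
endfacet

endsolid


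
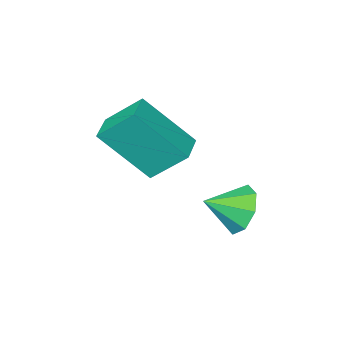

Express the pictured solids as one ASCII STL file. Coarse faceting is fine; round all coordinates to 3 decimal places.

solid 
facet normal -0.840 0.313 -0.444
outer loop
vertex 2.948 3.019 -3.303
vertex 2.489 2.743 -2.63
vertex 2.876 3.482 -2.841
endloop
endfacet
facet normal 0.912 0.352 -0.210
outer loop
vertex 2.948 3.019 -3.303
vertex 2.876 3.482 -2.841
vertex 3.471 2.377 -2.11
endloop
endfacet
facet normal -0.839 0.313 -0.444
outer loop
vertex 2.876 3.482 -2.841
vertex 2.489 2.743 -2.63
vertex 2.577 3.512 -2.255
endloop
endfacet
facet normal 0.719 0.609 0.336
outer loop
vertex 2.876 3.482 -2.841
vertex 2.577 3.512 -2.255
vertex 3.471 2.377 -2.11
endloop
endfacet
facet normal -0.840 0.313 -0.444
outer loop
vertex 2.577 3.512 -2.255
vertex 2.489 2.743 -2.63
vertex 2.227 3.092 -1.889
endloop
endfacet
facet normal 0.381 0.406 0.831
outer loop
vertex 2.577 3.512 -2.255
vertex 2.227 3.092 -1.889
vertex 3.471 2.377 -2.11
endloop
endfacet
facet normal -0.839 0.313 -0.444
outer loop
vertex 2.227 3.092 -1.889
vertex 2.489 2.743 -2.63
vertex 2.03 2.467 -1.957
endloop
endfacet
facet normal 0.096 -0.138 0.986
outer loop
vertex 2.227 3.092 -1.889
vertex 2.03 2.467 -1.957
vertex 3.471 2.377 -2.11
endloop
endfacet
facet normal -0.840 0.313 -0.444
outer loop
vertex 2.03 2.467 -1.957
vertex 2.489 2.743 -2.63
vertex 2.102 2.004 -2.419
endloop
endfacet
facet normal 0.031 -0.704 0.710
outer loop
vertex 2.03 2.467 -1.957
vertex 2.102 2.004 -2.419
vertex 3.471 2.377 -2.11
endloop
endfacet
facet normal -0.839 0.313 -0.444
outer loop
vertex 2.102 2.004 -2.419
vertex 2.489 2.743 -2.63
vertex 2.401 1.974 -3.005
endloop
endfacet
facet normal 0.225 -0.961 0.164
outer loop
vertex 2.102 2.004 -2.419
vertex 2.401 1.974 -3.005
vertex 3.471 2.377 -2.11
endloop
endfacet
facet normal -0.840 0.313 -0.444
outer loop
vertex 2.401 1.974 -3.005
vertex 2.489 2.743 -2.63
vertex 2.751 2.394 -3.371
endloop
endfacet
facet normal 0.562 -0.758 -0.331
outer loop
vertex 2.401 1.974 -3.005
vertex 2.751 2.394 -3.371
vertex 3.471 2.377 -2.11
endloop
endfacet
facet normal -0.839 0.313 -0.444
outer loop
vertex 2.751 2.394 -3.371
vertex 2.489 2.743 -2.63
vertex 2.948 3.019 -3.303
endloop
endfacet
facet normal 0.847 -0.214 -0.487
outer loop
vertex 2.751 2.394 -3.371
vertex 2.948 3.019 -3.303
vertex 3.471 2.377 -2.11
endloop
endfacet
facet normal -0.734 -0.676 0.066
outer loop
vertex 4.352 -1.036 -0.307
vertex 3.67 -0.196 0.719
vertex 3.276 -0.02 -1.853
endloop
endfacet
facet normal 0.457 -0.563 -0.688
outer loop
vertex 4.01 0.656 -1.919
vertex 4.352 -1.036 -0.307
vertex 3.276 -0.02 -1.853
endloop
endfacet
facet normal -0.734 -0.676 0.066
outer loop
vertex 3.276 -0.02 -1.853
vertex 3.67 -0.196 0.719
vertex 2.595 0.819 -0.828
endloop
endfacet
facet normal -0.502 0.475 -0.723
outer loop
vertex 2.595 0.819 -0.828
vertex 4.01 0.656 -1.919
vertex 3.276 -0.02 -1.853
endloop
endfacet
facet normal 0.502 -0.475 0.723
outer loop
vertex 4.352 -1.036 -0.307
vertex 4.404 0.48 0.653
vertex 3.67 -0.196 0.719
endloop
endfacet
facet normal 0.459 -0.563 -0.688
outer loop
vertex 5.085 -0.359 -0.372
vertex 4.352 -1.036 -0.307
vertex 4.01 0.656 -1.919
endloop
endfacet
facet normal 0.503 -0.475 0.723
outer loop
vertex 5.085 -0.359 -0.372
vertex 4.404 0.48 0.653
vertex 4.352 -1.036 -0.307
endloop
endfacet
facet normal -0.457 0.564 0.688
outer loop
vertex 3.67 -0.196 0.719
vertex 4.404 0.48 0.653
vertex 2.595 0.819 -0.828
endloop
endfacet
facet normal -0.502 0.475 -0.723
outer loop
vertex 3.328 1.496 -0.893
vertex 4.01 0.656 -1.919
vertex 2.595 0.819 -0.828
endloop
endfacet
facet normal -0.458 0.562 0.688
outer loop
vertex 2.595 0.819 -0.828
vertex 4.404 0.48 0.653
vertex 3.328 1.496 -0.893
endloop
endfacet
facet normal 0.734 0.676 -0.066
outer loop
vertex 3.328 1.496 -0.893
vertex 5.085 -0.359 -0.372
vertex 4.01 0.656 -1.919
endloop
endfacet
facet normal 0.734 0.676 -0.066
outer loop
vertex 4.404 0.48 0.653
vertex 5.085 -0.359 -0.372
vertex 3.328 1.496 -0.893
endloop
endfacet

endsolid


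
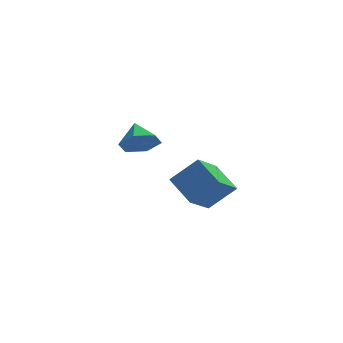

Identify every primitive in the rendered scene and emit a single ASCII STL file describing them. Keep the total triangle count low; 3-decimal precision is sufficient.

solid 
facet normal 0.119 -0.791 -0.601
outer loop
vertex -2.249 2.604 3.422
vertex -3.07 2.437 3.479
vertex -2.785 2.942 2.871
endloop
endfacet
facet normal 0.583 0.809 -0.071
outer loop
vertex -2.249 2.604 3.422
vertex -2.785 2.942 2.871
vertex -3.21 3.363 4.181
endloop
endfacet
facet normal 0.119 -0.790 -0.601
outer loop
vertex -2.785 2.942 2.871
vertex -3.07 2.437 3.479
vertex -3.606 2.776 2.927
endloop
endfacet
facet normal -0.208 0.909 -0.360
outer loop
vertex -2.785 2.942 2.871
vertex -3.606 2.776 2.927
vertex -3.21 3.363 4.181
endloop
endfacet
facet normal 0.119 -0.791 -0.601
outer loop
vertex -3.606 2.776 2.927
vertex -3.07 2.437 3.479
vertex -3.892 2.271 3.535
endloop
endfacet
facet normal -0.855 0.518 0.028
outer loop
vertex -3.606 2.776 2.927
vertex -3.892 2.271 3.535
vertex -3.21 3.363 4.181
endloop
endfacet
facet normal 0.119 -0.791 -0.601
outer loop
vertex -3.892 2.271 3.535
vertex -3.07 2.437 3.479
vertex -3.356 1.933 4.086
endloop
endfacet
facet normal -0.709 0.026 0.705
outer loop
vertex -3.892 2.271 3.535
vertex -3.356 1.933 4.086
vertex -3.21 3.363 4.181
endloop
endfacet
facet normal 0.119 -0.791 -0.601
outer loop
vertex -3.356 1.933 4.086
vertex -3.07 2.437 3.479
vertex -2.534 2.099 4.03
endloop
endfacet
facet normal 0.083 -0.074 0.994
outer loop
vertex -3.356 1.933 4.086
vertex -2.534 2.099 4.03
vertex -3.21 3.363 4.181
endloop
endfacet
facet normal 0.119 -0.791 -0.601
outer loop
vertex -2.534 2.099 4.03
vertex -3.07 2.437 3.479
vertex -2.249 2.604 3.422
endloop
endfacet
facet normal 0.729 0.318 0.606
outer loop
vertex -2.534 2.099 4.03
vertex -2.249 2.604 3.422
vertex -3.21 3.363 4.181
endloop
endfacet
facet normal -0.512 -0.677 0.528
outer loop
vertex -0.689 -2.705 3.648
vertex -1.321 -1.689 4.337
vertex -1.692 -2.686 2.7
endloop
endfacet
facet normal 0.458 -0.736 -0.499
outer loop
vertex -0.939 -1.691 1.923
vertex -0.689 -2.705 3.648
vertex -1.692 -2.686 2.7
endloop
endfacet
facet normal -0.512 -0.677 0.528
outer loop
vertex -1.692 -2.686 2.7
vertex -1.321 -1.689 4.337
vertex -2.324 -1.67 3.389
endloop
endfacet
facet normal -0.727 0.014 -0.687
outer loop
vertex -2.324 -1.67 3.389
vertex -0.939 -1.691 1.923
vertex -1.692 -2.686 2.7
endloop
endfacet
facet normal 0.727 -0.014 0.687
outer loop
vertex -0.689 -2.705 3.648
vertex -0.568 -0.694 3.56
vertex -1.321 -1.689 4.337
endloop
endfacet
facet normal 0.458 -0.736 -0.499
outer loop
vertex 0.064 -1.71 2.871
vertex -0.689 -2.705 3.648
vertex -0.939 -1.691 1.923
endloop
endfacet
facet normal 0.727 -0.014 0.687
outer loop
vertex 0.064 -1.71 2.871
vertex -0.568 -0.694 3.56
vertex -0.689 -2.705 3.648
endloop
endfacet
facet normal -0.458 0.736 0.499
outer loop
vertex -1.321 -1.689 4.337
vertex -0.568 -0.694 3.56
vertex -2.324 -1.67 3.389
endloop
endfacet
facet normal -0.727 0.014 -0.687
outer loop
vertex -1.571 -0.675 2.612
vertex -0.939 -1.691 1.923
vertex -2.324 -1.67 3.389
endloop
endfacet
facet normal -0.458 0.736 0.499
outer loop
vertex -2.324 -1.67 3.389
vertex -0.568 -0.694 3.56
vertex -1.571 -0.675 2.612
endloop
endfacet
facet normal 0.512 0.677 -0.528
outer loop
vertex -1.571 -0.675 2.612
vertex 0.064 -1.71 2.871
vertex -0.939 -1.691 1.923
endloop
endfacet
facet normal 0.512 0.677 -0.528
outer loop
vertex -0.568 -0.694 3.56
vertex 0.064 -1.71 2.871
vertex -1.571 -0.675 2.612
endloop
endfacet

endsolid


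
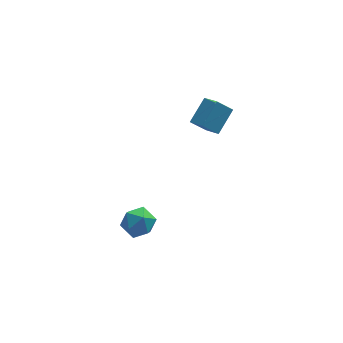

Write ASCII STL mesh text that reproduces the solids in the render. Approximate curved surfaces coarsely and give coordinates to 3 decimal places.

solid 
facet normal -0.732 0.080 0.677
outer loop
vertex 3.093 0.604 3.528
vertex 3.936 1.462 4.338
vertex 2.705 1.479 3.006
endloop
endfacet
facet normal -0.582 -0.591 -0.559
outer loop
vertex 3.444 1.398 2.322
vertex 3.093 0.604 3.528
vertex 2.705 1.479 3.006
endloop
endfacet
facet normal -0.732 0.080 0.677
outer loop
vertex 2.705 1.479 3.006
vertex 3.936 1.462 4.338
vertex 3.549 2.336 3.816
endloop
endfacet
facet normal -0.355 0.803 -0.479
outer loop
vertex 3.549 2.336 3.816
vertex 3.444 1.398 2.322
vertex 2.705 1.479 3.006
endloop
endfacet
facet normal 0.356 -0.802 0.479
outer loop
vertex 3.093 0.604 3.528
vertex 4.675 1.381 3.654
vertex 3.936 1.462 4.338
endloop
endfacet
facet normal -0.582 -0.591 -0.559
outer loop
vertex 3.831 0.524 2.844
vertex 3.093 0.604 3.528
vertex 3.444 1.398 2.322
endloop
endfacet
facet normal 0.356 -0.803 0.478
outer loop
vertex 3.831 0.524 2.844
vertex 4.675 1.381 3.654
vertex 3.093 0.604 3.528
endloop
endfacet
facet normal 0.582 0.591 0.559
outer loop
vertex 3.936 1.462 4.338
vertex 4.675 1.381 3.654
vertex 3.549 2.336 3.816
endloop
endfacet
facet normal -0.357 0.802 -0.479
outer loop
vertex 4.287 2.256 3.132
vertex 3.444 1.398 2.322
vertex 3.549 2.336 3.816
endloop
endfacet
facet normal 0.582 0.591 0.559
outer loop
vertex 3.549 2.336 3.816
vertex 4.675 1.381 3.654
vertex 4.287 2.256 3.132
endloop
endfacet
facet normal 0.732 -0.080 -0.677
outer loop
vertex 4.287 2.256 3.132
vertex 3.831 0.524 2.844
vertex 3.444 1.398 2.322
endloop
endfacet
facet normal 0.731 -0.080 -0.677
outer loop
vertex 4.675 1.381 3.654
vertex 3.831 0.524 2.844
vertex 4.287 2.256 3.132
endloop
endfacet
facet normal -0.642 0.629 -0.439
outer loop
vertex -0.206 0.222 -3.323
vertex -0.854 -0.039 -2.749
vertex -0.317 0.657 -2.537
endloop
endfacet
facet normal 0.026 0.876 -0.481
outer loop
vertex -0.206 0.222 -3.323
vertex -0.317 0.657 -2.537
vertex 0.516 0.468 -2.836
endloop
endfacet
facet normal 0.421 0.388 -0.820
outer loop
vertex -0.206 0.222 -3.323
vertex 0.516 0.468 -2.836
vertex 0.493 -0.345 -3.232
endloop
endfacet
facet normal -0.003 -0.162 -0.987
outer loop
vertex -0.206 0.222 -3.323
vertex 0.493 -0.345 -3.232
vertex -0.354 -0.658 -3.178
endloop
endfacet
facet normal -0.660 -0.013 -0.751
outer loop
vertex -0.206 0.222 -3.323
vertex -0.354 -0.658 -3.178
vertex -0.854 -0.039 -2.749
endloop
endfacet
facet normal 0.280 0.942 0.183
outer loop
vertex 0.516 0.468 -2.836
vertex -0.317 0.657 -2.537
vertex 0.314 0.358 -1.962
endloop
endfacet
facet normal -0.802 0.542 0.252
outer loop
vertex -0.317 0.657 -2.537
vertex -0.854 -0.039 -2.749
vertex -0.533 0.045 -1.908
endloop
endfacet
facet normal -0.831 -0.495 -0.254
outer loop
vertex -0.854 -0.039 -2.749
vertex -0.354 -0.658 -3.178
vertex -0.556 -0.768 -2.304
endloop
endfacet
facet normal 0.231 -0.736 -0.636
outer loop
vertex -0.354 -0.658 -3.178
vertex 0.493 -0.345 -3.232
vertex 0.277 -0.957 -2.603
endloop
endfacet
facet normal 0.918 0.152 -0.366
outer loop
vertex 0.493 -0.345 -3.232
vertex 0.516 0.468 -2.836
vertex 0.814 -0.261 -2.391
endloop
endfacet
facet normal 0.003 0.162 0.987
outer loop
vertex 0.166 -0.522 -1.817
vertex 0.314 0.358 -1.962
vertex -0.533 0.045 -1.908
endloop
endfacet
facet normal -0.421 -0.388 0.820
outer loop
vertex 0.166 -0.522 -1.817
vertex -0.533 0.045 -1.908
vertex -0.556 -0.768 -2.304
endloop
endfacet
facet normal -0.026 -0.876 0.481
outer loop
vertex 0.166 -0.522 -1.817
vertex -0.556 -0.768 -2.304
vertex 0.277 -0.957 -2.603
endloop
endfacet
facet normal 0.642 -0.629 0.439
outer loop
vertex 0.166 -0.522 -1.817
vertex 0.277 -0.957 -2.603
vertex 0.814 -0.261 -2.391
endloop
endfacet
facet normal 0.660 0.013 0.751
outer loop
vertex 0.166 -0.522 -1.817
vertex 0.814 -0.261 -2.391
vertex 0.314 0.358 -1.962
endloop
endfacet
facet normal -0.231 0.736 0.636
outer loop
vertex -0.533 0.045 -1.908
vertex 0.314 0.358 -1.962
vertex -0.317 0.657 -2.537
endloop
endfacet
facet normal -0.918 -0.152 0.366
outer loop
vertex -0.556 -0.768 -2.304
vertex -0.533 0.045 -1.908
vertex -0.854 -0.039 -2.749
endloop
endfacet
facet normal -0.280 -0.942 -0.183
outer loop
vertex 0.277 -0.957 -2.603
vertex -0.556 -0.768 -2.304
vertex -0.354 -0.658 -3.178
endloop
endfacet
facet normal 0.802 -0.542 -0.252
outer loop
vertex 0.814 -0.261 -2.391
vertex 0.277 -0.957 -2.603
vertex 0.493 -0.345 -3.232
endloop
endfacet
facet normal 0.831 0.495 0.254
outer loop
vertex 0.314 0.358 -1.962
vertex 0.814 -0.261 -2.391
vertex 0.516 0.468 -2.836
endloop
endfacet

endsolid


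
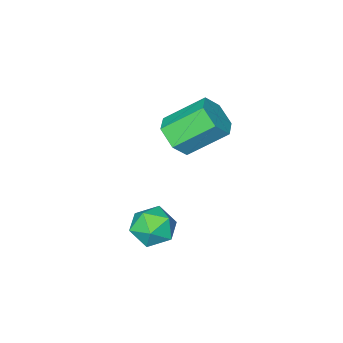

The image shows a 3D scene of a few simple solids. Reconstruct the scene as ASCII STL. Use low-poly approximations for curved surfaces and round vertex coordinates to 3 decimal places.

solid 
facet normal -0.803 0.219 0.554
outer loop
vertex 3.128 1.155 -1.217
vertex 3.402 0.511 -0.565
vertex 3.698 1.418 -0.495
endloop
endfacet
facet normal -0.590 0.787 0.179
outer loop
vertex 3.128 1.155 -1.217
vertex 3.698 1.418 -0.495
vertex 3.864 1.744 -1.379
endloop
endfacet
facet normal -0.602 0.612 -0.513
outer loop
vertex 3.128 1.155 -1.217
vertex 3.864 1.744 -1.379
vertex 3.672 1.038 -1.996
endloop
endfacet
facet normal -0.823 -0.064 -0.565
outer loop
vertex 3.128 1.155 -1.217
vertex 3.672 1.038 -1.996
vertex 3.386 0.276 -1.493
endloop
endfacet
facet normal -0.947 -0.307 0.094
outer loop
vertex 3.128 1.155 -1.217
vertex 3.386 0.276 -1.493
vertex 3.402 0.511 -0.565
endloop
endfacet
facet normal 0.085 0.930 0.359
outer loop
vertex 3.864 1.744 -1.379
vertex 3.698 1.418 -0.495
vertex 4.594 1.464 -0.827
endloop
endfacet
facet normal -0.259 0.010 0.966
outer loop
vertex 3.698 1.418 -0.495
vertex 3.402 0.511 -0.565
vertex 4.308 0.702 -0.324
endloop
endfacet
facet normal -0.491 -0.843 0.222
outer loop
vertex 3.402 0.511 -0.565
vertex 3.386 0.276 -1.493
vertex 4.116 -0.004 -0.941
endloop
endfacet
facet normal -0.290 -0.449 -0.845
outer loop
vertex 3.386 0.276 -1.493
vertex 3.672 1.038 -1.996
vertex 4.282 0.322 -1.825
endloop
endfacet
facet normal 0.066 0.646 -0.760
outer loop
vertex 3.672 1.038 -1.996
vertex 3.864 1.744 -1.379
vertex 4.578 1.229 -1.755
endloop
endfacet
facet normal 0.823 0.064 0.565
outer loop
vertex 4.852 0.585 -1.103
vertex 4.594 1.464 -0.827
vertex 4.308 0.702 -0.324
endloop
endfacet
facet normal 0.602 -0.612 0.513
outer loop
vertex 4.852 0.585 -1.103
vertex 4.308 0.702 -0.324
vertex 4.116 -0.004 -0.941
endloop
endfacet
facet normal 0.590 -0.787 -0.179
outer loop
vertex 4.852 0.585 -1.103
vertex 4.116 -0.004 -0.941
vertex 4.282 0.322 -1.825
endloop
endfacet
facet normal 0.803 -0.219 -0.554
outer loop
vertex 4.852 0.585 -1.103
vertex 4.282 0.322 -1.825
vertex 4.578 1.229 -1.755
endloop
endfacet
facet normal 0.947 0.307 -0.094
outer loop
vertex 4.852 0.585 -1.103
vertex 4.578 1.229 -1.755
vertex 4.594 1.464 -0.827
endloop
endfacet
facet normal 0.290 0.449 0.845
outer loop
vertex 4.308 0.702 -0.324
vertex 4.594 1.464 -0.827
vertex 3.698 1.418 -0.495
endloop
endfacet
facet normal -0.066 -0.646 0.760
outer loop
vertex 4.116 -0.004 -0.941
vertex 4.308 0.702 -0.324
vertex 3.402 0.511 -0.565
endloop
endfacet
facet normal -0.085 -0.930 -0.359
outer loop
vertex 4.282 0.322 -1.825
vertex 4.116 -0.004 -0.941
vertex 3.386 0.276 -1.493
endloop
endfacet
facet normal 0.259 -0.010 -0.966
outer loop
vertex 4.578 1.229 -1.755
vertex 4.282 0.322 -1.825
vertex 3.672 1.038 -1.996
endloop
endfacet
facet normal 0.491 0.843 -0.222
outer loop
vertex 4.594 1.464 -0.827
vertex 4.578 1.229 -1.755
vertex 3.864 1.744 -1.379
endloop
endfacet
facet normal 0.610 -0.508 -0.608
outer loop
vertex 1.214 -2.06 1.043
vertex 0.587 -1.966 0.335
vertex 1.261 -1.309 0.462
endloop
endfacet
facet normal 0.791 0.343 0.507
outer loop
vertex 1.214 -2.06 1.043
vertex 1.261 -1.309 0.462
vertex 0.0 -1.047 2.252
endloop
endfacet
facet normal 0.791 0.342 0.507
outer loop
vertex 0.0 -1.047 2.252
vertex 1.261 -1.309 0.462
vertex 0.048 -0.297 1.672
endloop
endfacet
facet normal -0.610 0.509 0.608
outer loop
vertex 0.0 -1.047 2.252
vertex 0.048 -0.297 1.672
vertex -0.627 -0.954 1.545
endloop
endfacet
facet normal 0.610 -0.508 -0.608
outer loop
vertex 1.261 -1.309 0.462
vertex 0.587 -1.966 0.335
vertex 0.634 -1.216 -0.245
endloop
endfacet
facet normal 0.438 0.855 -0.276
outer loop
vertex 1.261 -1.309 0.462
vertex 0.634 -1.216 -0.245
vertex 0.048 -0.297 1.672
endloop
endfacet
facet normal 0.439 0.855 -0.276
outer loop
vertex 0.048 -0.297 1.672
vertex 0.634 -1.216 -0.245
vertex -0.579 -0.203 0.964
endloop
endfacet
facet normal -0.610 0.509 0.608
outer loop
vertex 0.048 -0.297 1.672
vertex -0.579 -0.203 0.964
vertex -0.627 -0.954 1.545
endloop
endfacet
facet normal 0.610 -0.508 -0.608
outer loop
vertex 0.634 -1.216 -0.245
vertex 0.587 -1.966 0.335
vertex -0.04 -1.873 -0.372
endloop
endfacet
facet normal -0.352 0.513 -0.783
outer loop
vertex 0.634 -1.216 -0.245
vertex -0.04 -1.873 -0.372
vertex -0.579 -0.203 0.964
endloop
endfacet
facet normal -0.352 0.513 -0.783
outer loop
vertex -0.579 -0.203 0.964
vertex -0.04 -1.873 -0.372
vertex -1.254 -0.86 0.837
endloop
endfacet
facet normal -0.610 0.509 0.608
outer loop
vertex -0.579 -0.203 0.964
vertex -1.254 -0.86 0.837
vertex -0.627 -0.954 1.545
endloop
endfacet
facet normal 0.610 -0.509 -0.608
outer loop
vertex -0.04 -1.873 -0.372
vertex 0.587 -1.966 0.335
vertex -0.088 -2.623 0.208
endloop
endfacet
facet normal -0.791 -0.342 -0.508
outer loop
vertex -0.04 -1.873 -0.372
vertex -0.088 -2.623 0.208
vertex -1.254 -0.86 0.837
endloop
endfacet
facet normal -0.791 -0.342 -0.507
outer loop
vertex -1.254 -0.86 0.837
vertex -0.088 -2.623 0.208
vertex -1.301 -1.611 1.418
endloop
endfacet
facet normal -0.610 0.508 0.608
outer loop
vertex -1.254 -0.86 0.837
vertex -1.301 -1.611 1.418
vertex -0.627 -0.954 1.545
endloop
endfacet
facet normal 0.610 -0.509 -0.608
outer loop
vertex -0.088 -2.623 0.208
vertex 0.587 -1.966 0.335
vertex 0.539 -2.717 0.916
endloop
endfacet
facet normal -0.439 -0.855 0.275
outer loop
vertex -0.088 -2.623 0.208
vertex 0.539 -2.717 0.916
vertex -1.301 -1.611 1.418
endloop
endfacet
facet normal -0.439 -0.855 0.276
outer loop
vertex -1.301 -1.611 1.418
vertex 0.539 -2.717 0.916
vertex -0.674 -1.704 2.125
endloop
endfacet
facet normal -0.610 0.508 0.608
outer loop
vertex -1.301 -1.611 1.418
vertex -0.674 -1.704 2.125
vertex -0.627 -0.954 1.545
endloop
endfacet
facet normal 0.610 -0.509 -0.608
outer loop
vertex 0.539 -2.717 0.916
vertex 0.587 -1.966 0.335
vertex 1.214 -2.06 1.043
endloop
endfacet
facet normal 0.352 -0.513 0.783
outer loop
vertex 0.539 -2.717 0.916
vertex 1.214 -2.06 1.043
vertex -0.674 -1.704 2.125
endloop
endfacet
facet normal 0.352 -0.513 0.783
outer loop
vertex -0.674 -1.704 2.125
vertex 1.214 -2.06 1.043
vertex 0.0 -1.047 2.252
endloop
endfacet
facet normal -0.610 0.508 0.608
outer loop
vertex -0.674 -1.704 2.125
vertex 0.0 -1.047 2.252
vertex -0.627 -0.954 1.545
endloop
endfacet

endsolid


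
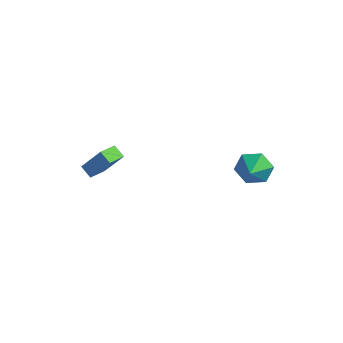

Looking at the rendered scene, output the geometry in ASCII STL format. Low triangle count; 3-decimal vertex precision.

solid 
facet normal -0.558 -0.170 -0.812
outer loop
vertex -4.29 -1.604 -3.639
vertex -4.311 -0.525 -3.851
vertex -3.61 -1.679 -4.091
endloop
endfacet
facet normal 0.020 -0.981 0.193
outer loop
vertex -2.549 -1.355 -2.549
vertex -4.29 -1.604 -3.639
vertex -3.61 -1.679 -4.091
endloop
endfacet
facet normal -0.559 -0.171 -0.811
outer loop
vertex -3.61 -1.679 -4.091
vertex -4.311 -0.525 -3.851
vertex -3.632 -0.6 -4.303
endloop
endfacet
facet normal 0.829 -0.091 -0.551
outer loop
vertex -3.632 -0.6 -4.303
vertex -2.549 -1.355 -2.549
vertex -3.61 -1.679 -4.091
endloop
endfacet
facet normal -0.829 0.092 0.551
outer loop
vertex -4.29 -1.604 -3.639
vertex -3.25 -0.201 -2.309
vertex -4.311 -0.525 -3.851
endloop
endfacet
facet normal 0.020 -0.981 0.193
outer loop
vertex -3.228 -1.28 -2.097
vertex -4.29 -1.604 -3.639
vertex -2.549 -1.355 -2.549
endloop
endfacet
facet normal -0.829 0.091 0.552
outer loop
vertex -3.228 -1.28 -2.097
vertex -3.25 -0.201 -2.309
vertex -4.29 -1.604 -3.639
endloop
endfacet
facet normal -0.020 0.981 -0.193
outer loop
vertex -4.311 -0.525 -3.851
vertex -3.25 -0.201 -2.309
vertex -3.632 -0.6 -4.303
endloop
endfacet
facet normal 0.829 -0.092 -0.552
outer loop
vertex -2.57 -0.276 -2.761
vertex -2.549 -1.355 -2.549
vertex -3.632 -0.6 -4.303
endloop
endfacet
facet normal -0.020 0.981 -0.193
outer loop
vertex -3.632 -0.6 -4.303
vertex -3.25 -0.201 -2.309
vertex -2.57 -0.276 -2.761
endloop
endfacet
facet normal 0.559 0.170 0.811
outer loop
vertex -2.57 -0.276 -2.761
vertex -3.228 -1.28 -2.097
vertex -2.549 -1.355 -2.549
endloop
endfacet
facet normal 0.558 0.171 0.812
outer loop
vertex -3.25 -0.201 -2.309
vertex -3.228 -1.28 -2.097
vertex -2.57 -0.276 -2.761
endloop
endfacet
facet normal -0.425 0.808 -0.409
outer loop
vertex 4.029 2.944 -3.243
vertex 3.281 2.902 -2.55
vertex 4.125 3.443 -2.358
endloop
endfacet
facet normal 0.978 -0.207 0.011
outer loop
vertex 4.029 2.944 -3.243
vertex 4.125 3.443 -2.358
vertex 3.799 1.918 -2.05
endloop
endfacet
facet normal -0.424 0.807 -0.411
outer loop
vertex 4.125 3.443 -2.358
vertex 3.281 2.902 -2.55
vertex 3.377 3.402 -1.666
endloop
endfacet
facet normal 0.679 0.003 0.734
outer loop
vertex 4.125 3.443 -2.358
vertex 3.377 3.402 -1.666
vertex 3.799 1.918 -2.05
endloop
endfacet
facet normal -0.424 0.807 -0.411
outer loop
vertex 3.377 3.402 -1.666
vertex 3.281 2.902 -2.55
vertex 2.533 2.861 -1.858
endloop
endfacet
facet normal -0.050 -0.264 0.963
outer loop
vertex 3.377 3.402 -1.666
vertex 2.533 2.861 -1.858
vertex 3.799 1.918 -2.05
endloop
endfacet
facet normal -0.424 0.808 -0.410
outer loop
vertex 2.533 2.861 -1.858
vertex 3.281 2.902 -2.55
vertex 2.438 2.362 -2.742
endloop
endfacet
facet normal -0.480 -0.741 0.470
outer loop
vertex 2.533 2.861 -1.858
vertex 2.438 2.362 -2.742
vertex 3.799 1.918 -2.05
endloop
endfacet
facet normal -0.424 0.808 -0.410
outer loop
vertex 2.438 2.362 -2.742
vertex 3.281 2.902 -2.55
vertex 3.186 2.403 -3.434
endloop
endfacet
facet normal -0.182 -0.950 -0.253
outer loop
vertex 2.438 2.362 -2.742
vertex 3.186 2.403 -3.434
vertex 3.799 1.918 -2.05
endloop
endfacet
facet normal -0.425 0.807 -0.410
outer loop
vertex 3.186 2.403 -3.434
vertex 3.281 2.902 -2.55
vertex 4.029 2.944 -3.243
endloop
endfacet
facet normal 0.548 -0.684 -0.482
outer loop
vertex 3.186 2.403 -3.434
vertex 4.029 2.944 -3.243
vertex 3.799 1.918 -2.05
endloop
endfacet

endsolid
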